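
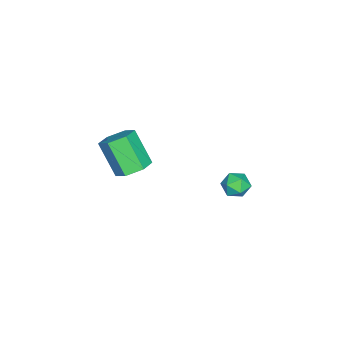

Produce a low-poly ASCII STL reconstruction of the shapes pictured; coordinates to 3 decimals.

solid 
facet normal 0.282 0.522 -0.805
outer loop
vertex -0.288 -1.382 1.896
vertex -0.637 -1.942 1.41
vertex -1.073 -1.3 1.674
endloop
endfacet
facet normal -0.061 0.847 0.529
outer loop
vertex -0.288 -1.382 1.896
vertex -1.073 -1.3 1.674
vertex -0.793 -2.318 3.336
endloop
endfacet
facet normal -0.060 0.847 0.529
outer loop
vertex -0.793 -2.318 3.336
vertex -1.073 -1.3 1.674
vertex -1.578 -2.235 3.114
endloop
endfacet
facet normal -0.283 -0.522 0.805
outer loop
vertex -0.793 -2.318 3.336
vertex -1.578 -2.235 3.114
vertex -1.143 -2.878 2.85
endloop
endfacet
facet normal 0.282 0.522 -0.805
outer loop
vertex -1.073 -1.3 1.674
vertex -0.637 -1.942 1.41
vertex -1.422 -1.86 1.188
endloop
endfacet
facet normal -0.860 0.510 0.030
outer loop
vertex -1.073 -1.3 1.674
vertex -1.422 -1.86 1.188
vertex -1.578 -2.235 3.114
endloop
endfacet
facet normal -0.859 0.511 0.030
outer loop
vertex -1.578 -2.235 3.114
vertex -1.422 -1.86 1.188
vertex -1.928 -2.795 2.628
endloop
endfacet
facet normal -0.283 -0.522 0.805
outer loop
vertex -1.578 -2.235 3.114
vertex -1.928 -2.795 2.628
vertex -1.143 -2.878 2.85
endloop
endfacet
facet normal 0.282 0.522 -0.805
outer loop
vertex -1.422 -1.86 1.188
vertex -0.637 -1.942 1.41
vertex -0.987 -2.502 0.924
endloop
endfacet
facet normal -0.799 -0.336 -0.499
outer loop
vertex -1.422 -1.86 1.188
vertex -0.987 -2.502 0.924
vertex -1.928 -2.795 2.628
endloop
endfacet
facet normal -0.799 -0.337 -0.499
outer loop
vertex -1.928 -2.795 2.628
vertex -0.987 -2.502 0.924
vertex -1.492 -3.438 2.364
endloop
endfacet
facet normal -0.283 -0.522 0.805
outer loop
vertex -1.928 -2.795 2.628
vertex -1.492 -3.438 2.364
vertex -1.143 -2.878 2.85
endloop
endfacet
facet normal 0.283 0.522 -0.805
outer loop
vertex -0.987 -2.502 0.924
vertex -0.637 -1.942 1.41
vertex -0.202 -2.585 1.146
endloop
endfacet
facet normal 0.060 -0.846 -0.529
outer loop
vertex -0.987 -2.502 0.924
vertex -0.202 -2.585 1.146
vertex -1.492 -3.438 2.364
endloop
endfacet
facet normal 0.061 -0.847 -0.528
outer loop
vertex -1.492 -3.438 2.364
vertex -0.202 -2.585 1.146
vertex -0.707 -3.52 2.586
endloop
endfacet
facet normal -0.282 -0.522 0.805
outer loop
vertex -1.492 -3.438 2.364
vertex -0.707 -3.52 2.586
vertex -1.143 -2.878 2.85
endloop
endfacet
facet normal 0.283 0.522 -0.805
outer loop
vertex -0.202 -2.585 1.146
vertex -0.637 -1.942 1.41
vertex 0.148 -2.025 1.632
endloop
endfacet
facet normal 0.859 -0.511 -0.030
outer loop
vertex -0.202 -2.585 1.146
vertex 0.148 -2.025 1.632
vertex -0.707 -3.52 2.586
endloop
endfacet
facet normal 0.860 -0.510 -0.029
outer loop
vertex -0.707 -3.52 2.586
vertex 0.148 -2.025 1.632
vertex -0.358 -2.96 3.072
endloop
endfacet
facet normal -0.282 -0.522 0.805
outer loop
vertex -0.707 -3.52 2.586
vertex -0.358 -2.96 3.072
vertex -1.143 -2.878 2.85
endloop
endfacet
facet normal 0.283 0.522 -0.805
outer loop
vertex 0.148 -2.025 1.632
vertex -0.637 -1.942 1.41
vertex -0.288 -1.382 1.896
endloop
endfacet
facet normal 0.799 0.337 0.499
outer loop
vertex 0.148 -2.025 1.632
vertex -0.288 -1.382 1.896
vertex -0.358 -2.96 3.072
endloop
endfacet
facet normal 0.799 0.336 0.499
outer loop
vertex -0.358 -2.96 3.072
vertex -0.288 -1.382 1.896
vertex -0.793 -2.318 3.336
endloop
endfacet
facet normal -0.282 -0.522 0.805
outer loop
vertex -0.358 -2.96 3.072
vertex -0.793 -2.318 3.336
vertex -1.143 -2.878 2.85
endloop
endfacet
facet normal -0.706 0.708 0.014
outer loop
vertex -0.324 2.921 2.172
vertex -0.353 2.879 2.833
vertex 0.067 3.303 2.546
endloop
endfacet
facet normal -0.264 0.799 -0.540
outer loop
vertex -0.324 2.921 2.172
vertex 0.067 3.303 2.546
vertex 0.309 3.015 2.001
endloop
endfacet
facet normal -0.284 0.205 -0.937
outer loop
vertex -0.324 2.921 2.172
vertex 0.309 3.015 2.001
vertex 0.038 2.413 1.951
endloop
endfacet
facet normal -0.737 -0.252 -0.628
outer loop
vertex -0.324 2.921 2.172
vertex 0.038 2.413 1.951
vertex -0.371 2.328 2.465
endloop
endfacet
facet normal -0.997 0.059 -0.040
outer loop
vertex -0.324 2.921 2.172
vertex -0.371 2.328 2.465
vertex -0.353 2.879 2.833
endloop
endfacet
facet normal 0.396 0.873 -0.285
outer loop
vertex 0.309 3.015 2.001
vertex 0.067 3.303 2.546
vertex 0.671 3.032 2.555
endloop
endfacet
facet normal -0.315 0.726 0.612
outer loop
vertex 0.067 3.303 2.546
vertex -0.353 2.879 2.833
vertex 0.262 2.947 3.069
endloop
endfacet
facet normal -0.787 -0.324 0.524
outer loop
vertex -0.353 2.879 2.833
vertex -0.371 2.328 2.465
vertex -0.009 2.345 3.019
endloop
endfacet
facet normal -0.365 -0.827 -0.427
outer loop
vertex -0.371 2.328 2.465
vertex 0.038 2.413 1.951
vertex 0.233 2.057 2.474
endloop
endfacet
facet normal 0.365 -0.087 -0.927
outer loop
vertex 0.038 2.413 1.951
vertex 0.309 3.015 2.001
vertex 0.653 2.481 2.187
endloop
endfacet
facet normal 0.737 0.252 0.628
outer loop
vertex 0.624 2.439 2.848
vertex 0.671 3.032 2.555
vertex 0.262 2.947 3.069
endloop
endfacet
facet normal 0.284 -0.205 0.937
outer loop
vertex 0.624 2.439 2.848
vertex 0.262 2.947 3.069
vertex -0.009 2.345 3.019
endloop
endfacet
facet normal 0.264 -0.799 0.540
outer loop
vertex 0.624 2.439 2.848
vertex -0.009 2.345 3.019
vertex 0.233 2.057 2.474
endloop
endfacet
facet normal 0.706 -0.708 -0.014
outer loop
vertex 0.624 2.439 2.848
vertex 0.233 2.057 2.474
vertex 0.653 2.481 2.187
endloop
endfacet
facet normal 0.997 -0.059 0.040
outer loop
vertex 0.624 2.439 2.848
vertex 0.653 2.481 2.187
vertex 0.671 3.032 2.555
endloop
endfacet
facet normal 0.365 0.827 0.427
outer loop
vertex 0.262 2.947 3.069
vertex 0.671 3.032 2.555
vertex 0.067 3.303 2.546
endloop
endfacet
facet normal -0.365 0.087 0.927
outer loop
vertex -0.009 2.345 3.019
vertex 0.262 2.947 3.069
vertex -0.353 2.879 2.833
endloop
endfacet
facet normal -0.396 -0.873 0.285
outer loop
vertex 0.233 2.057 2.474
vertex -0.009 2.345 3.019
vertex -0.371 2.328 2.465
endloop
endfacet
facet normal 0.315 -0.726 -0.612
outer loop
vertex 0.653 2.481 2.187
vertex 0.233 2.057 2.474
vertex 0.038 2.413 1.951
endloop
endfacet
facet normal 0.787 0.324 -0.524
outer loop
vertex 0.671 3.032 2.555
vertex 0.653 2.481 2.187
vertex 0.309 3.015 2.001
endloop
endfacet

endsolid


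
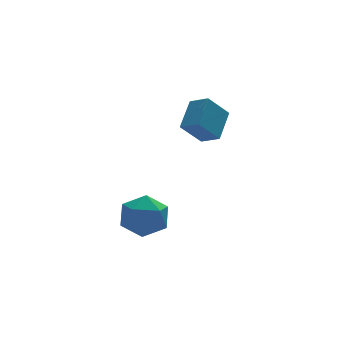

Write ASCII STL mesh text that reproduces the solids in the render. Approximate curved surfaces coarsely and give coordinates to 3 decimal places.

solid 
facet normal -0.679 -0.083 0.729
outer loop
vertex 3.029 -1.418 0.65
vertex 3.769 -0.432 1.451
vertex 2.548 -0.755 0.277
endloop
endfacet
facet normal -0.503 -0.671 -0.544
outer loop
vertex 3.431 -0.648 -0.671
vertex 3.029 -1.418 0.65
vertex 2.548 -0.755 0.277
endloop
endfacet
facet normal -0.679 -0.083 0.729
outer loop
vertex 2.548 -0.755 0.277
vertex 3.769 -0.432 1.451
vertex 3.288 0.231 1.078
endloop
endfacet
facet normal -0.534 0.737 -0.414
outer loop
vertex 3.288 0.231 1.078
vertex 3.431 -0.648 -0.671
vertex 2.548 -0.755 0.277
endloop
endfacet
facet normal 0.534 -0.737 0.414
outer loop
vertex 3.029 -1.418 0.65
vertex 4.652 -0.325 0.503
vertex 3.769 -0.432 1.451
endloop
endfacet
facet normal -0.503 -0.671 -0.544
outer loop
vertex 3.912 -1.311 -0.298
vertex 3.029 -1.418 0.65
vertex 3.431 -0.648 -0.671
endloop
endfacet
facet normal 0.534 -0.737 0.414
outer loop
vertex 3.912 -1.311 -0.298
vertex 4.652 -0.325 0.503
vertex 3.029 -1.418 0.65
endloop
endfacet
facet normal 0.503 0.671 0.544
outer loop
vertex 3.769 -0.432 1.451
vertex 4.652 -0.325 0.503
vertex 3.288 0.231 1.078
endloop
endfacet
facet normal -0.534 0.737 -0.414
outer loop
vertex 4.171 0.338 0.13
vertex 3.431 -0.648 -0.671
vertex 3.288 0.231 1.078
endloop
endfacet
facet normal 0.503 0.671 0.544
outer loop
vertex 3.288 0.231 1.078
vertex 4.652 -0.325 0.503
vertex 4.171 0.338 0.13
endloop
endfacet
facet normal 0.679 0.083 -0.729
outer loop
vertex 4.171 0.338 0.13
vertex 3.912 -1.311 -0.298
vertex 3.431 -0.648 -0.671
endloop
endfacet
facet normal 0.679 0.083 -0.729
outer loop
vertex 4.652 -0.325 0.503
vertex 3.912 -1.311 -0.298
vertex 4.171 0.338 0.13
endloop
endfacet
facet normal -0.937 0.052 0.345
outer loop
vertex -0.036 -1.54 -4.097
vertex 0.298 -1.839 -3.146
vertex 0.263 -0.817 -3.394
endloop
endfacet
facet normal -0.833 0.522 -0.183
outer loop
vertex -0.036 -1.54 -4.097
vertex 0.263 -0.817 -3.394
vertex 0.546 -0.718 -4.402
endloop
endfacet
facet normal -0.627 0.161 -0.762
outer loop
vertex -0.036 -1.54 -4.097
vertex 0.546 -0.718 -4.402
vertex 0.755 -1.678 -4.777
endloop
endfacet
facet normal -0.603 -0.532 -0.594
outer loop
vertex -0.036 -1.54 -4.097
vertex 0.755 -1.678 -4.777
vertex 0.602 -2.371 -4.001
endloop
endfacet
facet normal -0.795 -0.600 0.091
outer loop
vertex -0.036 -1.54 -4.097
vertex 0.602 -2.371 -4.001
vertex 0.298 -1.839 -3.146
endloop
endfacet
facet normal -0.299 0.954 0.010
outer loop
vertex 0.546 -0.718 -4.402
vertex 0.263 -0.817 -3.394
vertex 1.238 -0.509 -3.639
endloop
endfacet
facet normal -0.467 0.193 0.863
outer loop
vertex 0.263 -0.817 -3.394
vertex 0.298 -1.839 -3.146
vertex 1.085 -1.202 -2.863
endloop
endfacet
facet normal -0.237 -0.860 0.451
outer loop
vertex 0.298 -1.839 -3.146
vertex 0.602 -2.371 -4.001
vertex 1.294 -2.162 -3.238
endloop
endfacet
facet normal 0.072 -0.751 -0.656
outer loop
vertex 0.602 -2.371 -4.001
vertex 0.755 -1.678 -4.777
vertex 1.577 -2.063 -4.246
endloop
endfacet
facet normal 0.034 0.370 -0.928
outer loop
vertex 0.755 -1.678 -4.777
vertex 0.546 -0.718 -4.402
vertex 1.542 -1.041 -4.494
endloop
endfacet
facet normal 0.603 0.532 0.594
outer loop
vertex 1.876 -1.34 -3.543
vertex 1.238 -0.509 -3.639
vertex 1.085 -1.202 -2.863
endloop
endfacet
facet normal 0.627 -0.161 0.762
outer loop
vertex 1.876 -1.34 -3.543
vertex 1.085 -1.202 -2.863
vertex 1.294 -2.162 -3.238
endloop
endfacet
facet normal 0.833 -0.522 0.183
outer loop
vertex 1.876 -1.34 -3.543
vertex 1.294 -2.162 -3.238
vertex 1.577 -2.063 -4.246
endloop
endfacet
facet normal 0.937 -0.052 -0.345
outer loop
vertex 1.876 -1.34 -3.543
vertex 1.577 -2.063 -4.246
vertex 1.542 -1.041 -4.494
endloop
endfacet
facet normal 0.795 0.600 -0.091
outer loop
vertex 1.876 -1.34 -3.543
vertex 1.542 -1.041 -4.494
vertex 1.238 -0.509 -3.639
endloop
endfacet
facet normal -0.072 0.751 0.656
outer loop
vertex 1.085 -1.202 -2.863
vertex 1.238 -0.509 -3.639
vertex 0.263 -0.817 -3.394
endloop
endfacet
facet normal -0.034 -0.370 0.928
outer loop
vertex 1.294 -2.162 -3.238
vertex 1.085 -1.202 -2.863
vertex 0.298 -1.839 -3.146
endloop
endfacet
facet normal 0.299 -0.954 -0.010
outer loop
vertex 1.577 -2.063 -4.246
vertex 1.294 -2.162 -3.238
vertex 0.602 -2.371 -4.001
endloop
endfacet
facet normal 0.467 -0.193 -0.863
outer loop
vertex 1.542 -1.041 -4.494
vertex 1.577 -2.063 -4.246
vertex 0.755 -1.678 -4.777
endloop
endfacet
facet normal 0.237 0.860 -0.451
outer loop
vertex 1.238 -0.509 -3.639
vertex 1.542 -1.041 -4.494
vertex 0.546 -0.718 -4.402
endloop
endfacet

endsolid


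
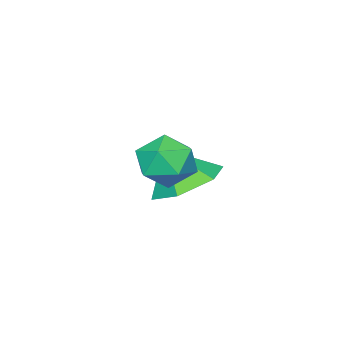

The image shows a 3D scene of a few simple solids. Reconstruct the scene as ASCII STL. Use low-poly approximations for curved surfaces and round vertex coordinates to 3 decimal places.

solid 
facet normal 0.047 0.277 0.960
outer loop
vertex 3.669 3.191 0.53
vertex 3.694 2.474 0.736
vertex 4.327 2.845 0.598
endloop
endfacet
facet normal 0.348 0.768 0.538
outer loop
vertex 3.669 3.191 0.53
vertex 4.327 2.845 0.598
vertex 4.204 3.304 0.022
endloop
endfacet
facet normal -0.144 0.987 0.068
outer loop
vertex 3.669 3.191 0.53
vertex 4.204 3.304 0.022
vertex 3.495 3.216 -0.196
endloop
endfacet
facet normal -0.748 0.632 0.201
outer loop
vertex 3.669 3.191 0.53
vertex 3.495 3.216 -0.196
vertex 3.18 2.703 0.245
endloop
endfacet
facet normal -0.631 0.194 0.751
outer loop
vertex 3.669 3.191 0.53
vertex 3.18 2.703 0.245
vertex 3.694 2.474 0.736
endloop
endfacet
facet normal 0.875 0.453 0.174
outer loop
vertex 4.204 3.304 0.022
vertex 4.327 2.845 0.598
vertex 4.56 2.657 -0.085
endloop
endfacet
facet normal 0.387 -0.341 0.857
outer loop
vertex 4.327 2.845 0.598
vertex 3.694 2.474 0.736
vertex 4.245 2.144 0.356
endloop
endfacet
facet normal -0.709 -0.476 0.520
outer loop
vertex 3.694 2.474 0.736
vertex 3.18 2.703 0.245
vertex 3.536 2.056 0.138
endloop
endfacet
facet normal -0.899 0.233 -0.371
outer loop
vertex 3.18 2.703 0.245
vertex 3.495 3.216 -0.196
vertex 3.413 2.515 -0.438
endloop
endfacet
facet normal 0.080 0.807 -0.585
outer loop
vertex 3.495 3.216 -0.196
vertex 4.204 3.304 0.022
vertex 4.046 2.886 -0.576
endloop
endfacet
facet normal 0.748 -0.632 -0.201
outer loop
vertex 4.071 2.169 -0.37
vertex 4.56 2.657 -0.085
vertex 4.245 2.144 0.356
endloop
endfacet
facet normal 0.144 -0.987 -0.068
outer loop
vertex 4.071 2.169 -0.37
vertex 4.245 2.144 0.356
vertex 3.536 2.056 0.138
endloop
endfacet
facet normal -0.348 -0.768 -0.538
outer loop
vertex 4.071 2.169 -0.37
vertex 3.536 2.056 0.138
vertex 3.413 2.515 -0.438
endloop
endfacet
facet normal -0.047 -0.277 -0.960
outer loop
vertex 4.071 2.169 -0.37
vertex 3.413 2.515 -0.438
vertex 4.046 2.886 -0.576
endloop
endfacet
facet normal 0.631 -0.194 -0.751
outer loop
vertex 4.071 2.169 -0.37
vertex 4.046 2.886 -0.576
vertex 4.56 2.657 -0.085
endloop
endfacet
facet normal 0.899 -0.233 0.371
outer loop
vertex 4.245 2.144 0.356
vertex 4.56 2.657 -0.085
vertex 4.327 2.845 0.598
endloop
endfacet
facet normal -0.080 -0.807 0.585
outer loop
vertex 3.536 2.056 0.138
vertex 4.245 2.144 0.356
vertex 3.694 2.474 0.736
endloop
endfacet
facet normal -0.875 -0.453 -0.174
outer loop
vertex 3.413 2.515 -0.438
vertex 3.536 2.056 0.138
vertex 3.18 2.703 0.245
endloop
endfacet
facet normal -0.387 0.341 -0.857
outer loop
vertex 4.046 2.886 -0.576
vertex 3.413 2.515 -0.438
vertex 3.495 3.216 -0.196
endloop
endfacet
facet normal 0.709 0.476 -0.520
outer loop
vertex 4.56 2.657 -0.085
vertex 4.046 2.886 -0.576
vertex 4.204 3.304 0.022
endloop
endfacet
facet normal -0.171 0.471 -0.866
outer loop
vertex 2.516 1.04 -2.21
vertex 1.754 1.446 -1.839
vertex 2.591 1.869 -1.774
endloop
endfacet
facet normal 0.896 -0.267 0.354
outer loop
vertex 2.516 1.04 -2.21
vertex 2.591 1.869 -1.774
vertex 1.946 0.914 -0.861
endloop
endfacet
facet normal -0.171 0.471 -0.866
outer loop
vertex 2.591 1.869 -1.774
vertex 1.754 1.446 -1.839
vertex 1.829 2.275 -1.403
endloop
endfacet
facet normal 0.554 0.349 0.756
outer loop
vertex 2.591 1.869 -1.774
vertex 1.829 2.275 -1.403
vertex 1.946 0.914 -0.861
endloop
endfacet
facet normal -0.170 0.471 -0.866
outer loop
vertex 1.829 2.275 -1.403
vertex 1.754 1.446 -1.839
vertex 0.992 1.853 -1.468
endloop
endfacet
facet normal -0.242 0.341 0.908
outer loop
vertex 1.829 2.275 -1.403
vertex 0.992 1.853 -1.468
vertex 1.946 0.914 -0.861
endloop
endfacet
facet normal -0.170 0.470 -0.866
outer loop
vertex 0.992 1.853 -1.468
vertex 1.754 1.446 -1.839
vertex 0.917 1.023 -1.904
endloop
endfacet
facet normal -0.697 -0.283 0.658
outer loop
vertex 0.992 1.853 -1.468
vertex 0.917 1.023 -1.904
vertex 1.946 0.914 -0.861
endloop
endfacet
facet normal -0.171 0.471 -0.866
outer loop
vertex 0.917 1.023 -1.904
vertex 1.754 1.446 -1.839
vertex 1.679 0.617 -2.275
endloop
endfacet
facet normal -0.355 -0.899 0.256
outer loop
vertex 0.917 1.023 -1.904
vertex 1.679 0.617 -2.275
vertex 1.946 0.914 -0.861
endloop
endfacet
facet normal -0.171 0.471 -0.866
outer loop
vertex 1.679 0.617 -2.275
vertex 1.754 1.446 -1.839
vertex 2.516 1.04 -2.21
endloop
endfacet
facet normal 0.442 -0.891 0.104
outer loop
vertex 1.679 0.617 -2.275
vertex 2.516 1.04 -2.21
vertex 1.946 0.914 -0.861
endloop
endfacet

endsolid


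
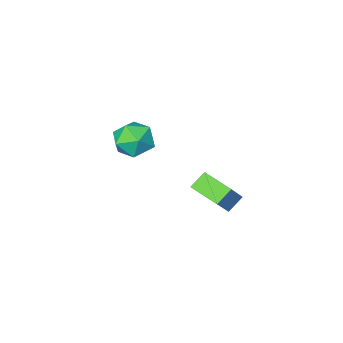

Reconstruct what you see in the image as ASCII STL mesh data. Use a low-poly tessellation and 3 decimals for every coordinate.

solid 
facet normal -0.780 -0.096 0.618
outer loop
vertex 2.567 2.412 -0.79
vertex 2.088 3.982 -1.15
vertex 1.504 1.756 -2.235
endloop
endfacet
facet normal 0.285 -0.934 0.215
outer loop
vertex 2.332 1.858 -2.89
vertex 2.567 2.412 -0.79
vertex 1.504 1.756 -2.235
endloop
endfacet
facet normal -0.780 -0.096 0.618
outer loop
vertex 1.504 1.756 -2.235
vertex 2.088 3.982 -1.15
vertex 1.025 3.326 -2.595
endloop
endfacet
facet normal -0.556 -0.343 -0.757
outer loop
vertex 1.025 3.326 -2.595
vertex 2.332 1.858 -2.89
vertex 1.504 1.756 -2.235
endloop
endfacet
facet normal 0.556 0.343 0.757
outer loop
vertex 2.567 2.412 -0.79
vertex 2.916 4.084 -1.805
vertex 2.088 3.982 -1.15
endloop
endfacet
facet normal 0.285 -0.934 0.215
outer loop
vertex 3.395 2.514 -1.445
vertex 2.567 2.412 -0.79
vertex 2.332 1.858 -2.89
endloop
endfacet
facet normal 0.556 0.343 0.757
outer loop
vertex 3.395 2.514 -1.445
vertex 2.916 4.084 -1.805
vertex 2.567 2.412 -0.79
endloop
endfacet
facet normal -0.285 0.934 -0.215
outer loop
vertex 2.088 3.982 -1.15
vertex 2.916 4.084 -1.805
vertex 1.025 3.326 -2.595
endloop
endfacet
facet normal -0.556 -0.343 -0.757
outer loop
vertex 1.853 3.428 -3.25
vertex 2.332 1.858 -2.89
vertex 1.025 3.326 -2.595
endloop
endfacet
facet normal -0.285 0.934 -0.215
outer loop
vertex 1.025 3.326 -2.595
vertex 2.916 4.084 -1.805
vertex 1.853 3.428 -3.25
endloop
endfacet
facet normal 0.780 0.096 -0.618
outer loop
vertex 1.853 3.428 -3.25
vertex 3.395 2.514 -1.445
vertex 2.332 1.858 -2.89
endloop
endfacet
facet normal 0.780 0.096 -0.618
outer loop
vertex 2.916 4.084 -1.805
vertex 3.395 2.514 -1.445
vertex 1.853 3.428 -3.25
endloop
endfacet
facet normal -0.691 -0.720 -0.064
outer loop
vertex 2.16 -3.167 -1.81
vertex 3.001 -3.94 -2.205
vertex 2.784 -3.837 -1.02
endloop
endfacet
facet normal -0.852 -0.257 0.455
outer loop
vertex 2.16 -3.167 -1.81
vertex 2.784 -3.837 -1.02
vertex 2.56 -2.672 -0.781
endloop
endfacet
facet normal -0.905 0.392 0.164
outer loop
vertex 2.16 -3.167 -1.81
vertex 2.56 -2.672 -0.781
vertex 2.639 -2.056 -1.819
endloop
endfacet
facet normal -0.777 0.331 -0.535
outer loop
vertex 2.16 -3.167 -1.81
vertex 2.639 -2.056 -1.819
vertex 2.911 -2.84 -2.699
endloop
endfacet
facet normal -0.645 -0.356 -0.676
outer loop
vertex 2.16 -3.167 -1.81
vertex 2.911 -2.84 -2.699
vertex 3.001 -3.94 -2.205
endloop
endfacet
facet normal -0.309 -0.248 0.918
outer loop
vertex 2.56 -2.672 -0.781
vertex 2.784 -3.837 -1.02
vertex 3.649 -3.14 -0.541
endloop
endfacet
facet normal -0.049 -0.996 0.078
outer loop
vertex 2.784 -3.837 -1.02
vertex 3.001 -3.94 -2.205
vertex 3.921 -3.924 -1.421
endloop
endfacet
facet normal 0.026 -0.408 -0.913
outer loop
vertex 3.001 -3.94 -2.205
vertex 2.911 -2.84 -2.699
vertex 4.0 -3.308 -2.459
endloop
endfacet
facet normal -0.188 0.704 -0.685
outer loop
vertex 2.911 -2.84 -2.699
vertex 2.639 -2.056 -1.819
vertex 3.776 -2.143 -2.22
endloop
endfacet
facet normal -0.395 0.803 0.447
outer loop
vertex 2.639 -2.056 -1.819
vertex 2.56 -2.672 -0.781
vertex 3.559 -2.04 -1.035
endloop
endfacet
facet normal 0.777 -0.331 0.535
outer loop
vertex 4.4 -2.813 -1.43
vertex 3.649 -3.14 -0.541
vertex 3.921 -3.924 -1.421
endloop
endfacet
facet normal 0.905 -0.392 -0.164
outer loop
vertex 4.4 -2.813 -1.43
vertex 3.921 -3.924 -1.421
vertex 4.0 -3.308 -2.459
endloop
endfacet
facet normal 0.852 0.257 -0.455
outer loop
vertex 4.4 -2.813 -1.43
vertex 4.0 -3.308 -2.459
vertex 3.776 -2.143 -2.22
endloop
endfacet
facet normal 0.691 0.720 0.064
outer loop
vertex 4.4 -2.813 -1.43
vertex 3.776 -2.143 -2.22
vertex 3.559 -2.04 -1.035
endloop
endfacet
facet normal 0.645 0.356 0.676
outer loop
vertex 4.4 -2.813 -1.43
vertex 3.559 -2.04 -1.035
vertex 3.649 -3.14 -0.541
endloop
endfacet
facet normal 0.188 -0.704 0.685
outer loop
vertex 3.921 -3.924 -1.421
vertex 3.649 -3.14 -0.541
vertex 2.784 -3.837 -1.02
endloop
endfacet
facet normal 0.395 -0.803 -0.447
outer loop
vertex 4.0 -3.308 -2.459
vertex 3.921 -3.924 -1.421
vertex 3.001 -3.94 -2.205
endloop
endfacet
facet normal 0.309 0.248 -0.918
outer loop
vertex 3.776 -2.143 -2.22
vertex 4.0 -3.308 -2.459
vertex 2.911 -2.84 -2.699
endloop
endfacet
facet normal 0.049 0.996 -0.078
outer loop
vertex 3.559 -2.04 -1.035
vertex 3.776 -2.143 -2.22
vertex 2.639 -2.056 -1.819
endloop
endfacet
facet normal -0.026 0.408 0.913
outer loop
vertex 3.649 -3.14 -0.541
vertex 3.559 -2.04 -1.035
vertex 2.56 -2.672 -0.781
endloop
endfacet

endsolid


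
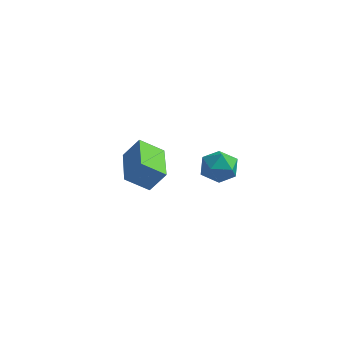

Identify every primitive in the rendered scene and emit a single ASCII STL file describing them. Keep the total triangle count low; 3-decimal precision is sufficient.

solid 
facet normal -0.534 -0.233 -0.813
outer loop
vertex -3.078 -3.149 2.158
vertex -3.749 -1.889 2.237
vertex -2.43 -2.771 1.624
endloop
endfacet
facet normal 0.469 -0.882 -0.055
outer loop
vertex -1.971 -2.571 2.323
vertex -3.078 -3.149 2.158
vertex -2.43 -2.771 1.624
endloop
endfacet
facet normal -0.534 -0.233 -0.813
outer loop
vertex -2.43 -2.771 1.624
vertex -3.749 -1.889 2.237
vertex -3.101 -1.511 1.703
endloop
endfacet
facet normal 0.704 0.411 -0.580
outer loop
vertex -3.101 -1.511 1.703
vertex -1.971 -2.571 2.323
vertex -2.43 -2.771 1.624
endloop
endfacet
facet normal -0.704 -0.411 0.580
outer loop
vertex -3.078 -3.149 2.158
vertex -3.29 -1.689 2.936
vertex -3.749 -1.889 2.237
endloop
endfacet
facet normal 0.469 -0.882 -0.055
outer loop
vertex -2.619 -2.949 2.857
vertex -3.078 -3.149 2.158
vertex -1.971 -2.571 2.323
endloop
endfacet
facet normal -0.704 -0.411 0.580
outer loop
vertex -2.619 -2.949 2.857
vertex -3.29 -1.689 2.936
vertex -3.078 -3.149 2.158
endloop
endfacet
facet normal -0.469 0.882 0.055
outer loop
vertex -3.749 -1.889 2.237
vertex -3.29 -1.689 2.936
vertex -3.101 -1.511 1.703
endloop
endfacet
facet normal 0.704 0.411 -0.580
outer loop
vertex -2.642 -1.311 2.402
vertex -1.971 -2.571 2.323
vertex -3.101 -1.511 1.703
endloop
endfacet
facet normal -0.469 0.882 0.055
outer loop
vertex -3.101 -1.511 1.703
vertex -3.29 -1.689 2.936
vertex -2.642 -1.311 2.402
endloop
endfacet
facet normal 0.534 0.233 0.813
outer loop
vertex -2.642 -1.311 2.402
vertex -2.619 -2.949 2.857
vertex -1.971 -2.571 2.323
endloop
endfacet
facet normal 0.534 0.233 0.813
outer loop
vertex -3.29 -1.689 2.936
vertex -2.619 -2.949 2.857
vertex -2.642 -1.311 2.402
endloop
endfacet
facet normal -0.986 -0.163 -0.037
outer loop
vertex -2.58 1.683 -0.08
vertex -2.465 1.001 -0.137
vertex -2.536 1.289 0.49
endloop
endfacet
facet normal -0.838 0.417 0.353
outer loop
vertex -2.58 1.683 -0.08
vertex -2.536 1.289 0.49
vertex -2.232 1.913 0.475
endloop
endfacet
facet normal -0.480 0.875 -0.061
outer loop
vertex -2.58 1.683 -0.08
vertex -2.232 1.913 0.475
vertex -1.974 2.01 -0.162
endloop
endfacet
facet normal -0.408 0.579 -0.706
outer loop
vertex -2.58 1.683 -0.08
vertex -1.974 2.01 -0.162
vertex -2.118 1.447 -0.54
endloop
endfacet
facet normal -0.720 -0.064 -0.691
outer loop
vertex -2.58 1.683 -0.08
vertex -2.118 1.447 -0.54
vertex -2.465 1.001 -0.137
endloop
endfacet
facet normal -0.407 0.219 0.887
outer loop
vertex -2.232 1.913 0.475
vertex -2.536 1.289 0.49
vertex -1.902 1.373 0.76
endloop
endfacet
facet normal -0.646 -0.719 0.257
outer loop
vertex -2.536 1.289 0.49
vertex -2.465 1.001 -0.137
vertex -2.046 0.81 0.382
endloop
endfacet
facet normal -0.217 -0.556 -0.802
outer loop
vertex -2.465 1.001 -0.137
vertex -2.118 1.447 -0.54
vertex -1.788 0.907 -0.255
endloop
endfacet
facet normal 0.289 0.482 -0.827
outer loop
vertex -2.118 1.447 -0.54
vertex -1.974 2.01 -0.162
vertex -1.484 1.531 -0.27
endloop
endfacet
facet normal 0.171 0.961 0.216
outer loop
vertex -1.974 2.01 -0.162
vertex -2.232 1.913 0.475
vertex -1.555 1.819 0.357
endloop
endfacet
facet normal 0.408 -0.579 0.706
outer loop
vertex -1.44 1.137 0.3
vertex -1.902 1.373 0.76
vertex -2.046 0.81 0.382
endloop
endfacet
facet normal 0.480 -0.875 0.061
outer loop
vertex -1.44 1.137 0.3
vertex -2.046 0.81 0.382
vertex -1.788 0.907 -0.255
endloop
endfacet
facet normal 0.838 -0.417 -0.353
outer loop
vertex -1.44 1.137 0.3
vertex -1.788 0.907 -0.255
vertex -1.484 1.531 -0.27
endloop
endfacet
facet normal 0.986 0.163 0.037
outer loop
vertex -1.44 1.137 0.3
vertex -1.484 1.531 -0.27
vertex -1.555 1.819 0.357
endloop
endfacet
facet normal 0.720 0.064 0.691
outer loop
vertex -1.44 1.137 0.3
vertex -1.555 1.819 0.357
vertex -1.902 1.373 0.76
endloop
endfacet
facet normal -0.289 -0.482 0.827
outer loop
vertex -2.046 0.81 0.382
vertex -1.902 1.373 0.76
vertex -2.536 1.289 0.49
endloop
endfacet
facet normal -0.171 -0.961 -0.216
outer loop
vertex -1.788 0.907 -0.255
vertex -2.046 0.81 0.382
vertex -2.465 1.001 -0.137
endloop
endfacet
facet normal 0.407 -0.219 -0.887
outer loop
vertex -1.484 1.531 -0.27
vertex -1.788 0.907 -0.255
vertex -2.118 1.447 -0.54
endloop
endfacet
facet normal 0.646 0.719 -0.257
outer loop
vertex -1.555 1.819 0.357
vertex -1.484 1.531 -0.27
vertex -1.974 2.01 -0.162
endloop
endfacet
facet normal 0.217 0.556 0.802
outer loop
vertex -1.902 1.373 0.76
vertex -1.555 1.819 0.357
vertex -2.232 1.913 0.475
endloop
endfacet

endsolid


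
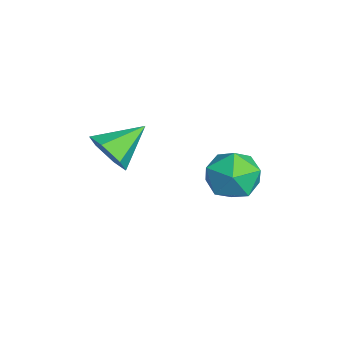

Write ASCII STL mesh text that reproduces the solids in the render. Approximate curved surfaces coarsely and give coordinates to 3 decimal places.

solid 
facet normal -0.115 0.640 0.760
outer loop
vertex 0.529 2.533 -0.924
vertex 1.072 1.905 -0.313
vertex 1.552 2.637 -0.857
endloop
endfacet
facet normal -0.109 0.985 0.135
outer loop
vertex 0.529 2.533 -0.924
vertex 1.552 2.637 -0.857
vertex 1.085 2.711 -1.773
endloop
endfacet
facet normal -0.638 0.723 -0.266
outer loop
vertex 0.529 2.533 -0.924
vertex 1.085 2.711 -1.773
vertex 0.317 2.025 -1.795
endloop
endfacet
facet normal -0.970 0.216 0.110
outer loop
vertex 0.529 2.533 -0.924
vertex 0.317 2.025 -1.795
vertex 0.308 1.527 -0.893
endloop
endfacet
facet normal -0.647 0.165 0.745
outer loop
vertex 0.529 2.533 -0.924
vertex 0.308 1.527 -0.893
vertex 1.072 1.905 -0.313
endloop
endfacet
facet normal 0.509 0.839 -0.192
outer loop
vertex 1.085 2.711 -1.773
vertex 1.552 2.637 -0.857
vertex 1.972 2.193 -1.687
endloop
endfacet
facet normal 0.500 0.281 0.819
outer loop
vertex 1.552 2.637 -0.857
vertex 1.072 1.905 -0.313
vertex 1.963 1.695 -0.785
endloop
endfacet
facet normal -0.362 -0.488 0.794
outer loop
vertex 1.072 1.905 -0.313
vertex 0.308 1.527 -0.893
vertex 1.195 1.009 -0.807
endloop
endfacet
facet normal -0.885 -0.404 -0.232
outer loop
vertex 0.308 1.527 -0.893
vertex 0.317 2.025 -1.795
vertex 0.728 1.083 -1.723
endloop
endfacet
facet normal -0.347 0.416 -0.841
outer loop
vertex 0.317 2.025 -1.795
vertex 1.085 2.711 -1.773
vertex 1.208 1.815 -2.267
endloop
endfacet
facet normal 0.970 -0.216 -0.110
outer loop
vertex 1.751 1.187 -1.656
vertex 1.972 2.193 -1.687
vertex 1.963 1.695 -0.785
endloop
endfacet
facet normal 0.638 -0.723 0.266
outer loop
vertex 1.751 1.187 -1.656
vertex 1.963 1.695 -0.785
vertex 1.195 1.009 -0.807
endloop
endfacet
facet normal 0.109 -0.985 -0.135
outer loop
vertex 1.751 1.187 -1.656
vertex 1.195 1.009 -0.807
vertex 0.728 1.083 -1.723
endloop
endfacet
facet normal 0.115 -0.640 -0.760
outer loop
vertex 1.751 1.187 -1.656
vertex 0.728 1.083 -1.723
vertex 1.208 1.815 -2.267
endloop
endfacet
facet normal 0.647 -0.165 -0.745
outer loop
vertex 1.751 1.187 -1.656
vertex 1.208 1.815 -2.267
vertex 1.972 2.193 -1.687
endloop
endfacet
facet normal 0.885 0.404 0.232
outer loop
vertex 1.963 1.695 -0.785
vertex 1.972 2.193 -1.687
vertex 1.552 2.637 -0.857
endloop
endfacet
facet normal 0.347 -0.416 0.841
outer loop
vertex 1.195 1.009 -0.807
vertex 1.963 1.695 -0.785
vertex 1.072 1.905 -0.313
endloop
endfacet
facet normal -0.509 -0.839 0.192
outer loop
vertex 0.728 1.083 -1.723
vertex 1.195 1.009 -0.807
vertex 0.308 1.527 -0.893
endloop
endfacet
facet normal -0.500 -0.281 -0.819
outer loop
vertex 1.208 1.815 -2.267
vertex 0.728 1.083 -1.723
vertex 0.317 2.025 -1.795
endloop
endfacet
facet normal 0.362 0.488 -0.794
outer loop
vertex 1.972 2.193 -1.687
vertex 1.208 1.815 -2.267
vertex 1.085 2.711 -1.773
endloop
endfacet
facet normal 0.370 -0.801 -0.470
outer loop
vertex 0.915 -2.154 0.405
vertex 0.509 -1.925 -0.306
vertex 1.298 -1.646 -0.16
endloop
endfacet
facet normal 0.577 0.373 0.727
outer loop
vertex 0.915 -2.154 0.405
vertex 1.298 -1.646 -0.16
vertex -0.069 -0.675 0.426
endloop
endfacet
facet normal 0.370 -0.802 -0.469
outer loop
vertex 1.298 -1.646 -0.16
vertex 0.509 -1.925 -0.306
vertex 0.891 -1.418 -0.871
endloop
endfacet
facet normal 0.562 0.825 -0.057
outer loop
vertex 1.298 -1.646 -0.16
vertex 0.891 -1.418 -0.871
vertex -0.069 -0.675 0.426
endloop
endfacet
facet normal 0.370 -0.802 -0.469
outer loop
vertex 0.891 -1.418 -0.871
vertex 0.509 -1.925 -0.306
vertex 0.102 -1.697 -1.017
endloop
endfacet
facet normal -0.173 0.794 -0.583
outer loop
vertex 0.891 -1.418 -0.871
vertex 0.102 -1.697 -1.017
vertex -0.069 -0.675 0.426
endloop
endfacet
facet normal 0.370 -0.802 -0.469
outer loop
vertex 0.102 -1.697 -1.017
vertex 0.509 -1.925 -0.306
vertex -0.281 -2.204 -0.452
endloop
endfacet
facet normal -0.893 0.311 -0.326
outer loop
vertex 0.102 -1.697 -1.017
vertex -0.281 -2.204 -0.452
vertex -0.069 -0.675 0.426
endloop
endfacet
facet normal 0.370 -0.802 -0.469
outer loop
vertex -0.281 -2.204 -0.452
vertex 0.509 -1.925 -0.306
vertex 0.126 -2.432 0.259
endloop
endfacet
facet normal -0.878 -0.141 0.457
outer loop
vertex -0.281 -2.204 -0.452
vertex 0.126 -2.432 0.259
vertex -0.069 -0.675 0.426
endloop
endfacet
facet normal 0.369 -0.802 -0.469
outer loop
vertex 0.126 -2.432 0.259
vertex 0.509 -1.925 -0.306
vertex 0.915 -2.154 0.405
endloop
endfacet
facet normal -0.143 -0.109 0.984
outer loop
vertex 0.126 -2.432 0.259
vertex 0.915 -2.154 0.405
vertex -0.069 -0.675 0.426
endloop
endfacet

endsolid


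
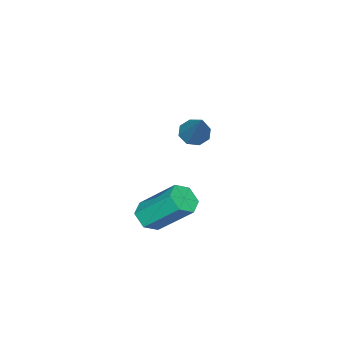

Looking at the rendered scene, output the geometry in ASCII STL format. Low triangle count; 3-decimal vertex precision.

solid 
facet normal 0.115 -0.697 -0.708
outer loop
vertex -0.974 0.379 -3.511
vertex -1.477 0.651 -3.86
vertex -0.849 0.858 -3.962
endloop
endfacet
facet normal 0.976 -0.054 0.213
outer loop
vertex -0.974 0.379 -3.511
vertex -0.849 0.858 -3.962
vertex -1.199 1.738 -2.131
endloop
endfacet
facet normal 0.976 -0.054 0.213
outer loop
vertex -1.199 1.738 -2.131
vertex -0.849 0.858 -3.962
vertex -1.074 2.217 -2.582
endloop
endfacet
facet normal -0.116 0.697 0.708
outer loop
vertex -1.199 1.738 -2.131
vertex -1.074 2.217 -2.582
vertex -1.703 2.009 -2.48
endloop
endfacet
facet normal 0.115 -0.697 -0.708
outer loop
vertex -0.849 0.858 -3.962
vertex -1.477 0.651 -3.86
vertex -1.352 1.13 -4.311
endloop
endfacet
facet normal 0.650 0.592 -0.476
outer loop
vertex -0.849 0.858 -3.962
vertex -1.352 1.13 -4.311
vertex -1.074 2.217 -2.582
endloop
endfacet
facet normal 0.650 0.592 -0.476
outer loop
vertex -1.074 2.217 -2.582
vertex -1.352 1.13 -4.311
vertex -1.577 2.489 -2.931
endloop
endfacet
facet normal -0.115 0.696 0.709
outer loop
vertex -1.074 2.217 -2.582
vertex -1.577 2.489 -2.931
vertex -1.703 2.009 -2.48
endloop
endfacet
facet normal 0.116 -0.697 -0.708
outer loop
vertex -1.352 1.13 -4.311
vertex -1.477 0.651 -3.86
vertex -1.981 0.922 -4.209
endloop
endfacet
facet normal -0.326 0.647 -0.690
outer loop
vertex -1.352 1.13 -4.311
vertex -1.981 0.922 -4.209
vertex -1.577 2.489 -2.931
endloop
endfacet
facet normal -0.326 0.647 -0.690
outer loop
vertex -1.577 2.489 -2.931
vertex -1.981 0.922 -4.209
vertex -2.206 2.281 -2.829
endloop
endfacet
facet normal -0.115 0.696 0.709
outer loop
vertex -1.577 2.489 -2.931
vertex -2.206 2.281 -2.829
vertex -1.703 2.009 -2.48
endloop
endfacet
facet normal 0.116 -0.697 -0.708
outer loop
vertex -1.981 0.922 -4.209
vertex -1.477 0.651 -3.86
vertex -2.106 0.443 -3.758
endloop
endfacet
facet normal -0.976 0.054 -0.213
outer loop
vertex -1.981 0.922 -4.209
vertex -2.106 0.443 -3.758
vertex -2.206 2.281 -2.829
endloop
endfacet
facet normal -0.976 0.054 -0.213
outer loop
vertex -2.206 2.281 -2.829
vertex -2.106 0.443 -3.758
vertex -2.331 1.802 -2.378
endloop
endfacet
facet normal -0.115 0.697 0.708
outer loop
vertex -2.206 2.281 -2.829
vertex -2.331 1.802 -2.378
vertex -1.703 2.009 -2.48
endloop
endfacet
facet normal 0.115 -0.696 -0.709
outer loop
vertex -2.106 0.443 -3.758
vertex -1.477 0.651 -3.86
vertex -1.603 0.171 -3.409
endloop
endfacet
facet normal -0.650 -0.592 0.476
outer loop
vertex -2.106 0.443 -3.758
vertex -1.603 0.171 -3.409
vertex -2.331 1.802 -2.378
endloop
endfacet
facet normal -0.650 -0.592 0.476
outer loop
vertex -2.331 1.802 -2.378
vertex -1.603 0.171 -3.409
vertex -1.828 1.53 -2.029
endloop
endfacet
facet normal -0.115 0.697 0.708
outer loop
vertex -2.331 1.802 -2.378
vertex -1.828 1.53 -2.029
vertex -1.703 2.009 -2.48
endloop
endfacet
facet normal 0.115 -0.696 -0.709
outer loop
vertex -1.603 0.171 -3.409
vertex -1.477 0.651 -3.86
vertex -0.974 0.379 -3.511
endloop
endfacet
facet normal 0.326 -0.647 0.690
outer loop
vertex -1.603 0.171 -3.409
vertex -0.974 0.379 -3.511
vertex -1.828 1.53 -2.029
endloop
endfacet
facet normal 0.326 -0.647 0.690
outer loop
vertex -1.828 1.53 -2.029
vertex -0.974 0.379 -3.511
vertex -1.199 1.738 -2.131
endloop
endfacet
facet normal -0.116 0.697 0.708
outer loop
vertex -1.828 1.53 -2.029
vertex -1.199 1.738 -2.131
vertex -1.703 2.009 -2.48
endloop
endfacet
facet normal -0.471 -0.460 -0.752
outer loop
vertex -2.579 1.175 -0.019
vertex -3.035 1.545 0.04
vertex -2.535 1.545 -0.273
endloop
endfacet
facet normal 0.969 -0.207 -0.133
outer loop
vertex -2.579 1.175 -0.019
vertex -2.535 1.545 -0.273
vertex -2.085 2.475 1.56
endloop
endfacet
facet normal -0.471 -0.460 -0.753
outer loop
vertex -2.535 1.545 -0.273
vertex -3.035 1.545 0.04
vertex -2.783 1.915 -0.344
endloop
endfacet
facet normal 0.789 0.448 -0.421
outer loop
vertex -2.535 1.545 -0.273
vertex -2.783 1.915 -0.344
vertex -2.085 2.475 1.56
endloop
endfacet
facet normal -0.469 -0.462 -0.753
outer loop
vertex -2.783 1.915 -0.344
vertex -3.035 1.545 0.04
vertex -3.179 2.068 -0.191
endloop
endfacet
facet normal 0.218 0.912 -0.348
outer loop
vertex -2.783 1.915 -0.344
vertex -3.179 2.068 -0.191
vertex -2.085 2.475 1.56
endloop
endfacet
facet normal -0.470 -0.462 -0.752
outer loop
vertex -3.179 2.068 -0.191
vertex -3.035 1.545 0.04
vertex -3.491 1.915 0.098
endloop
endfacet
facet normal -0.408 0.912 0.043
outer loop
vertex -3.179 2.068 -0.191
vertex -3.491 1.915 0.098
vertex -2.085 2.475 1.56
endloop
endfacet
facet normal -0.470 -0.461 -0.752
outer loop
vertex -3.491 1.915 0.098
vertex -3.035 1.545 0.04
vertex -3.535 1.544 0.353
endloop
endfacet
facet normal -0.724 0.447 0.525
outer loop
vertex -3.491 1.915 0.098
vertex -3.535 1.544 0.353
vertex -2.085 2.475 1.56
endloop
endfacet
facet normal -0.471 -0.460 -0.753
outer loop
vertex -3.535 1.544 0.353
vertex -3.035 1.545 0.04
vertex -3.287 1.174 0.424
endloop
endfacet
facet normal -0.543 -0.208 0.813
outer loop
vertex -3.535 1.544 0.353
vertex -3.287 1.174 0.424
vertex -2.085 2.475 1.56
endloop
endfacet
facet normal -0.471 -0.460 -0.753
outer loop
vertex -3.287 1.174 0.424
vertex -3.035 1.545 0.04
vertex -2.891 1.021 0.27
endloop
endfacet
facet normal 0.028 -0.672 0.740
outer loop
vertex -3.287 1.174 0.424
vertex -2.891 1.021 0.27
vertex -2.085 2.475 1.56
endloop
endfacet
facet normal -0.471 -0.460 -0.753
outer loop
vertex -2.891 1.021 0.27
vertex -3.035 1.545 0.04
vertex -2.579 1.175 -0.019
endloop
endfacet
facet normal 0.654 -0.672 0.348
outer loop
vertex -2.891 1.021 0.27
vertex -2.579 1.175 -0.019
vertex -2.085 2.475 1.56
endloop
endfacet

endsolid


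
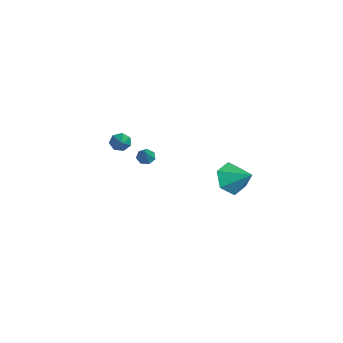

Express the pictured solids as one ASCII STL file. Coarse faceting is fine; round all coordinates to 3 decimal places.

solid 
facet normal -0.610 -0.598 -0.520
outer loop
vertex 4.219 2.592 0.279
vertex 3.456 3.255 0.412
vertex 4.067 3.338 -0.4
endloop
endfacet
facet normal 0.981 0.022 -0.195
outer loop
vertex 4.219 2.592 0.279
vertex 4.067 3.338 -0.4
vertex 4.364 4.145 1.188
endloop
endfacet
facet normal -0.610 -0.598 -0.520
outer loop
vertex 4.067 3.338 -0.4
vertex 3.456 3.255 0.412
vertex 3.304 4.001 -0.267
endloop
endfacet
facet normal 0.535 0.708 -0.460
outer loop
vertex 4.067 3.338 -0.4
vertex 3.304 4.001 -0.267
vertex 4.364 4.145 1.188
endloop
endfacet
facet normal -0.610 -0.598 -0.521
outer loop
vertex 3.304 4.001 -0.267
vertex 3.456 3.255 0.412
vertex 2.692 3.918 0.545
endloop
endfacet
facet normal -0.134 0.991 -0.000
outer loop
vertex 3.304 4.001 -0.267
vertex 2.692 3.918 0.545
vertex 4.364 4.145 1.188
endloop
endfacet
facet normal -0.610 -0.598 -0.521
outer loop
vertex 2.692 3.918 0.545
vertex 3.456 3.255 0.412
vertex 2.844 3.172 1.224
endloop
endfacet
facet normal -0.359 0.587 0.726
outer loop
vertex 2.692 3.918 0.545
vertex 2.844 3.172 1.224
vertex 4.364 4.145 1.188
endloop
endfacet
facet normal -0.610 -0.598 -0.521
outer loop
vertex 2.844 3.172 1.224
vertex 3.456 3.255 0.412
vertex 3.608 2.509 1.091
endloop
endfacet
facet normal 0.087 -0.099 0.991
outer loop
vertex 2.844 3.172 1.224
vertex 3.608 2.509 1.091
vertex 4.364 4.145 1.188
endloop
endfacet
facet normal -0.610 -0.598 -0.520
outer loop
vertex 3.608 2.509 1.091
vertex 3.456 3.255 0.412
vertex 4.219 2.592 0.279
endloop
endfacet
facet normal 0.757 -0.381 0.531
outer loop
vertex 3.608 2.509 1.091
vertex 4.219 2.592 0.279
vertex 4.364 4.145 1.188
endloop
endfacet
facet normal -0.882 0.007 -0.471
outer loop
vertex -1.726 -2.158 -0.284
vertex -1.946 -1.804 0.133
vertex -1.676 -1.656 -0.37
endloop
endfacet
facet normal 0.677 -0.189 -0.711
outer loop
vertex -1.726 -2.158 -0.284
vertex -1.676 -1.656 -0.37
vertex -0.234 -1.816 1.047
endloop
endfacet
facet normal -0.882 0.006 -0.472
outer loop
vertex -1.676 -1.656 -0.37
vertex -1.946 -1.804 0.133
vertex -1.83 -1.265 -0.077
endloop
endfacet
facet normal 0.583 0.622 -0.523
outer loop
vertex -1.676 -1.656 -0.37
vertex -1.83 -1.265 -0.077
vertex -0.234 -1.816 1.047
endloop
endfacet
facet normal -0.882 0.007 -0.470
outer loop
vertex -1.83 -1.265 -0.077
vertex -1.946 -1.804 0.133
vertex -2.071 -1.281 0.375
endloop
endfacet
facet normal 0.224 0.962 0.154
outer loop
vertex -1.83 -1.265 -0.077
vertex -2.071 -1.281 0.375
vertex -0.234 -1.816 1.047
endloop
endfacet
facet normal -0.882 0.007 -0.470
outer loop
vertex -2.071 -1.281 0.375
vertex -1.946 -1.804 0.133
vertex -2.218 -1.69 0.645
endloop
endfacet
facet normal -0.127 0.578 0.806
outer loop
vertex -2.071 -1.281 0.375
vertex -2.218 -1.69 0.645
vertex -0.234 -1.816 1.047
endloop
endfacet
facet normal -0.883 0.006 -0.470
outer loop
vertex -2.218 -1.69 0.645
vertex -1.946 -1.804 0.133
vertex -2.16 -2.186 0.53
endloop
endfacet
facet normal -0.207 -0.244 0.947
outer loop
vertex -2.218 -1.69 0.645
vertex -2.16 -2.186 0.53
vertex -0.234 -1.816 1.047
endloop
endfacet
facet normal -0.883 0.006 -0.470
outer loop
vertex -2.16 -2.186 0.53
vertex -1.946 -1.804 0.133
vertex -1.941 -2.394 0.116
endloop
endfacet
facet normal 0.044 -0.883 0.467
outer loop
vertex -2.16 -2.186 0.53
vertex -1.941 -2.394 0.116
vertex -0.234 -1.816 1.047
endloop
endfacet
facet normal -0.882 0.006 -0.471
outer loop
vertex -1.941 -2.394 0.116
vertex -1.946 -1.804 0.133
vertex -1.726 -2.158 -0.284
endloop
endfacet
facet normal 0.438 -0.857 -0.271
outer loop
vertex -1.941 -2.394 0.116
vertex -1.726 -2.158 -0.284
vertex -0.234 -1.816 1.047
endloop
endfacet
facet normal -0.708 0.112 -0.698
outer loop
vertex -3.543 -0.632 -2.545
vertex -3.822 -0.327 -2.213
vertex -3.453 -0.181 -2.564
endloop
endfacet
facet normal 0.861 -0.192 -0.471
outer loop
vertex -3.543 -0.632 -2.545
vertex -3.453 -0.181 -2.564
vertex -2.758 -0.493 -1.167
endloop
endfacet
facet normal -0.708 0.111 -0.698
outer loop
vertex -3.453 -0.181 -2.564
vertex -3.822 -0.327 -2.213
vertex -3.641 0.16 -2.319
endloop
endfacet
facet normal 0.763 0.598 -0.246
outer loop
vertex -3.453 -0.181 -2.564
vertex -3.641 0.16 -2.319
vertex -2.758 -0.493 -1.167
endloop
endfacet
facet normal -0.708 0.111 -0.697
outer loop
vertex -3.641 0.16 -2.319
vertex -3.822 -0.327 -2.213
vertex -3.965 0.134 -1.994
endloop
endfacet
facet normal 0.252 0.912 0.324
outer loop
vertex -3.641 0.16 -2.319
vertex -3.965 0.134 -1.994
vertex -2.758 -0.493 -1.167
endloop
endfacet
facet normal -0.710 0.111 -0.696
outer loop
vertex -3.965 0.134 -1.994
vertex -3.822 -0.327 -2.213
vertex -4.181 -0.239 -1.833
endloop
endfacet
facet normal -0.286 0.515 0.808
outer loop
vertex -3.965 0.134 -1.994
vertex -4.181 -0.239 -1.833
vertex -2.758 -0.493 -1.167
endloop
endfacet
facet normal -0.710 0.109 -0.696
outer loop
vertex -4.181 -0.239 -1.833
vertex -3.822 -0.327 -2.213
vertex -4.126 -0.678 -1.958
endloop
endfacet
facet normal -0.448 -0.296 0.844
outer loop
vertex -4.181 -0.239 -1.833
vertex -4.126 -0.678 -1.958
vertex -2.758 -0.493 -1.167
endloop
endfacet
facet normal -0.710 0.110 -0.695
outer loop
vertex -4.126 -0.678 -1.958
vertex -3.822 -0.327 -2.213
vertex -3.843 -0.853 -2.275
endloop
endfacet
facet normal -0.110 -0.908 0.403
outer loop
vertex -4.126 -0.678 -1.958
vertex -3.843 -0.853 -2.275
vertex -2.758 -0.493 -1.167
endloop
endfacet
facet normal -0.709 0.110 -0.697
outer loop
vertex -3.843 -0.853 -2.275
vertex -3.822 -0.327 -2.213
vertex -3.543 -0.632 -2.545
endloop
endfacet
facet normal 0.472 -0.863 -0.182
outer loop
vertex -3.843 -0.853 -2.275
vertex -3.543 -0.632 -2.545
vertex -2.758 -0.493 -1.167
endloop
endfacet

endsolid


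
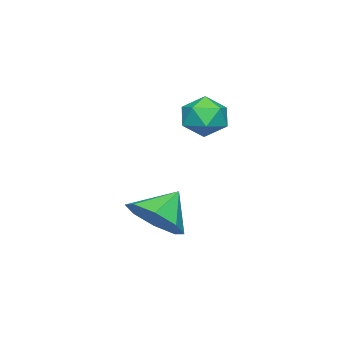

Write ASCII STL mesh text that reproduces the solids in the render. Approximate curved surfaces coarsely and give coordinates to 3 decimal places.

solid 
facet normal 0.699 -0.235 -0.676
outer loop
vertex -0.091 1.04 -3.124
vertex -0.819 0.605 -3.726
vertex -0.412 1.558 -3.636
endloop
endfacet
facet normal 0.066 0.722 0.689
outer loop
vertex -0.091 1.04 -3.124
vertex -0.412 1.558 -3.636
vertex -1.741 0.915 -2.834
endloop
endfacet
facet normal 0.699 -0.235 -0.675
outer loop
vertex -0.412 1.558 -3.636
vertex -0.819 0.605 -3.726
vertex -0.971 1.518 -4.201
endloop
endfacet
facet normal -0.304 0.923 0.236
outer loop
vertex -0.412 1.558 -3.636
vertex -0.971 1.518 -4.201
vertex -1.741 0.915 -2.834
endloop
endfacet
facet normal 0.698 -0.236 -0.676
outer loop
vertex -0.971 1.518 -4.201
vertex -0.819 0.605 -3.726
vertex -1.442 0.943 -4.487
endloop
endfacet
facet normal -0.737 0.665 -0.122
outer loop
vertex -0.971 1.518 -4.201
vertex -1.442 0.943 -4.487
vertex -1.741 0.915 -2.834
endloop
endfacet
facet normal 0.699 -0.234 -0.676
outer loop
vertex -1.442 0.943 -4.487
vertex -0.819 0.605 -3.726
vertex -1.547 0.17 -4.328
endloop
endfacet
facet normal -0.980 0.097 -0.176
outer loop
vertex -1.442 0.943 -4.487
vertex -1.547 0.17 -4.328
vertex -1.741 0.915 -2.834
endloop
endfacet
facet normal 0.699 -0.235 -0.676
outer loop
vertex -1.547 0.17 -4.328
vertex -0.819 0.605 -3.726
vertex -1.226 -0.348 -3.816
endloop
endfacet
facet normal -0.889 -0.445 0.107
outer loop
vertex -1.547 0.17 -4.328
vertex -1.226 -0.348 -3.816
vertex -1.741 0.915 -2.834
endloop
endfacet
facet normal 0.699 -0.235 -0.675
outer loop
vertex -1.226 -0.348 -3.816
vertex -0.819 0.605 -3.726
vertex -0.667 -0.308 -3.251
endloop
endfacet
facet normal -0.519 -0.646 0.559
outer loop
vertex -1.226 -0.348 -3.816
vertex -0.667 -0.308 -3.251
vertex -1.741 0.915 -2.834
endloop
endfacet
facet normal 0.698 -0.236 -0.676
outer loop
vertex -0.667 -0.308 -3.251
vertex -0.819 0.605 -3.726
vertex -0.196 0.267 -2.965
endloop
endfacet
facet normal -0.085 -0.387 0.918
outer loop
vertex -0.667 -0.308 -3.251
vertex -0.196 0.267 -2.965
vertex -1.741 0.915 -2.834
endloop
endfacet
facet normal 0.699 -0.234 -0.676
outer loop
vertex -0.196 0.267 -2.965
vertex -0.819 0.605 -3.726
vertex -0.091 1.04 -3.124
endloop
endfacet
facet normal 0.157 0.178 0.971
outer loop
vertex -0.196 0.267 -2.965
vertex -0.091 1.04 -3.124
vertex -1.741 0.915 -2.834
endloop
endfacet
facet normal -0.347 0.501 0.793
outer loop
vertex -3.24 1.499 0.21
vertex -4.028 1.302 -0.01
vertex -3.594 0.794 0.501
endloop
endfacet
facet normal 0.300 0.231 0.925
outer loop
vertex -3.24 1.499 0.21
vertex -3.594 0.794 0.501
vertex -2.793 0.788 0.243
endloop
endfacet
facet normal 0.752 0.493 0.438
outer loop
vertex -3.24 1.499 0.21
vertex -2.793 0.788 0.243
vertex -2.733 1.292 -0.427
endloop
endfacet
facet normal 0.384 0.923 0.005
outer loop
vertex -3.24 1.499 0.21
vertex -2.733 1.292 -0.427
vertex -3.496 1.61 -0.584
endloop
endfacet
facet normal -0.295 0.929 0.225
outer loop
vertex -3.24 1.499 0.21
vertex -3.496 1.61 -0.584
vertex -4.028 1.302 -0.01
endloop
endfacet
facet normal 0.267 -0.475 0.839
outer loop
vertex -2.793 0.788 0.243
vertex -3.594 0.794 0.501
vertex -3.304 0.15 0.044
endloop
endfacet
facet normal -0.781 -0.040 0.623
outer loop
vertex -3.594 0.794 0.501
vertex -4.028 1.302 -0.01
vertex -4.067 0.468 -0.113
endloop
endfacet
facet normal -0.698 0.652 -0.297
outer loop
vertex -4.028 1.302 -0.01
vertex -3.496 1.61 -0.584
vertex -4.007 0.972 -0.783
endloop
endfacet
facet normal 0.402 0.643 -0.651
outer loop
vertex -3.496 1.61 -0.584
vertex -2.733 1.292 -0.427
vertex -3.206 0.966 -1.041
endloop
endfacet
facet normal 0.997 -0.053 0.050
outer loop
vertex -2.733 1.292 -0.427
vertex -2.793 0.788 0.243
vertex -2.772 0.458 -0.53
endloop
endfacet
facet normal -0.384 -0.923 -0.005
outer loop
vertex -3.56 0.261 -0.75
vertex -3.304 0.15 0.044
vertex -4.067 0.468 -0.113
endloop
endfacet
facet normal -0.752 -0.493 -0.438
outer loop
vertex -3.56 0.261 -0.75
vertex -4.067 0.468 -0.113
vertex -4.007 0.972 -0.783
endloop
endfacet
facet normal -0.300 -0.231 -0.925
outer loop
vertex -3.56 0.261 -0.75
vertex -4.007 0.972 -0.783
vertex -3.206 0.966 -1.041
endloop
endfacet
facet normal 0.347 -0.501 -0.793
outer loop
vertex -3.56 0.261 -0.75
vertex -3.206 0.966 -1.041
vertex -2.772 0.458 -0.53
endloop
endfacet
facet normal 0.295 -0.929 -0.225
outer loop
vertex -3.56 0.261 -0.75
vertex -2.772 0.458 -0.53
vertex -3.304 0.15 0.044
endloop
endfacet
facet normal -0.402 -0.643 0.651
outer loop
vertex -4.067 0.468 -0.113
vertex -3.304 0.15 0.044
vertex -3.594 0.794 0.501
endloop
endfacet
facet normal -0.997 0.053 -0.050
outer loop
vertex -4.007 0.972 -0.783
vertex -4.067 0.468 -0.113
vertex -4.028 1.302 -0.01
endloop
endfacet
facet normal -0.267 0.475 -0.839
outer loop
vertex -3.206 0.966 -1.041
vertex -4.007 0.972 -0.783
vertex -3.496 1.61 -0.584
endloop
endfacet
facet normal 0.781 0.040 -0.623
outer loop
vertex -2.772 0.458 -0.53
vertex -3.206 0.966 -1.041
vertex -2.733 1.292 -0.427
endloop
endfacet
facet normal 0.698 -0.652 0.297
outer loop
vertex -3.304 0.15 0.044
vertex -2.772 0.458 -0.53
vertex -2.793 0.788 0.243
endloop
endfacet

endsolid


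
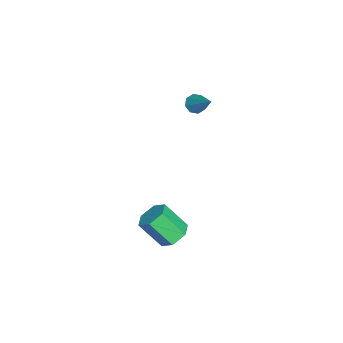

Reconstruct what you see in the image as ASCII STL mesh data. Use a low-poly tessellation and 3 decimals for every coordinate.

solid 
facet normal 0.094 0.641 -0.762
outer loop
vertex 2.659 0.062 -3.434
vertex 2.276 -0.537 -3.985
vertex 1.766 0.06 -3.546
endloop
endfacet
facet normal -0.081 0.768 0.635
outer loop
vertex 2.659 0.062 -3.434
vertex 1.766 0.06 -3.546
vertex 2.486 -1.123 -2.024
endloop
endfacet
facet normal -0.081 0.768 0.635
outer loop
vertex 2.486 -1.123 -2.024
vertex 1.766 0.06 -3.546
vertex 1.593 -1.125 -2.136
endloop
endfacet
facet normal -0.094 -0.640 0.762
outer loop
vertex 2.486 -1.123 -2.024
vertex 1.593 -1.125 -2.136
vertex 2.104 -1.723 -2.575
endloop
endfacet
facet normal 0.093 0.640 -0.762
outer loop
vertex 1.766 0.06 -3.546
vertex 2.276 -0.537 -3.985
vertex 1.383 -0.54 -4.097
endloop
endfacet
facet normal -0.900 0.382 0.210
outer loop
vertex 1.766 0.06 -3.546
vertex 1.383 -0.54 -4.097
vertex 1.593 -1.125 -2.136
endloop
endfacet
facet normal -0.901 0.381 0.210
outer loop
vertex 1.593 -1.125 -2.136
vertex 1.383 -0.54 -4.097
vertex 1.211 -1.725 -2.687
endloop
endfacet
facet normal -0.094 -0.640 0.762
outer loop
vertex 1.593 -1.125 -2.136
vertex 1.211 -1.725 -2.687
vertex 2.104 -1.723 -2.575
endloop
endfacet
facet normal 0.093 0.641 -0.762
outer loop
vertex 1.383 -0.54 -4.097
vertex 2.276 -0.537 -3.985
vertex 1.894 -1.137 -4.536
endloop
endfacet
facet normal -0.818 -0.387 -0.425
outer loop
vertex 1.383 -0.54 -4.097
vertex 1.894 -1.137 -4.536
vertex 1.211 -1.725 -2.687
endloop
endfacet
facet normal -0.818 -0.386 -0.425
outer loop
vertex 1.211 -1.725 -2.687
vertex 1.894 -1.137 -4.536
vertex 1.721 -2.322 -3.126
endloop
endfacet
facet normal -0.094 -0.641 0.762
outer loop
vertex 1.211 -1.725 -2.687
vertex 1.721 -2.322 -3.126
vertex 2.104 -1.723 -2.575
endloop
endfacet
facet normal 0.094 0.640 -0.762
outer loop
vertex 1.894 -1.137 -4.536
vertex 2.276 -0.537 -3.985
vertex 2.787 -1.135 -4.424
endloop
endfacet
facet normal 0.081 -0.768 -0.635
outer loop
vertex 1.894 -1.137 -4.536
vertex 2.787 -1.135 -4.424
vertex 1.721 -2.322 -3.126
endloop
endfacet
facet normal 0.081 -0.768 -0.635
outer loop
vertex 1.721 -2.322 -3.126
vertex 2.787 -1.135 -4.424
vertex 2.614 -2.32 -3.014
endloop
endfacet
facet normal -0.094 -0.641 0.762
outer loop
vertex 1.721 -2.322 -3.126
vertex 2.614 -2.32 -3.014
vertex 2.104 -1.723 -2.575
endloop
endfacet
facet normal 0.094 0.640 -0.762
outer loop
vertex 2.787 -1.135 -4.424
vertex 2.276 -0.537 -3.985
vertex 3.169 -0.535 -3.873
endloop
endfacet
facet normal 0.901 -0.381 -0.210
outer loop
vertex 2.787 -1.135 -4.424
vertex 3.169 -0.535 -3.873
vertex 2.614 -2.32 -3.014
endloop
endfacet
facet normal 0.900 -0.381 -0.211
outer loop
vertex 2.614 -2.32 -3.014
vertex 3.169 -0.535 -3.873
vertex 2.997 -1.72 -2.463
endloop
endfacet
facet normal -0.093 -0.640 0.762
outer loop
vertex 2.614 -2.32 -3.014
vertex 2.997 -1.72 -2.463
vertex 2.104 -1.723 -2.575
endloop
endfacet
facet normal 0.094 0.641 -0.762
outer loop
vertex 3.169 -0.535 -3.873
vertex 2.276 -0.537 -3.985
vertex 2.659 0.062 -3.434
endloop
endfacet
facet normal 0.818 0.387 0.425
outer loop
vertex 3.169 -0.535 -3.873
vertex 2.659 0.062 -3.434
vertex 2.997 -1.72 -2.463
endloop
endfacet
facet normal 0.818 0.387 0.426
outer loop
vertex 2.997 -1.72 -2.463
vertex 2.659 0.062 -3.434
vertex 2.486 -1.123 -2.024
endloop
endfacet
facet normal -0.093 -0.641 0.762
outer loop
vertex 2.997 -1.72 -2.463
vertex 2.486 -1.123 -2.024
vertex 2.104 -1.723 -2.575
endloop
endfacet
facet normal -0.590 -0.479 -0.650
outer loop
vertex -1.774 -0.255 2.426
vertex -2.266 -0.019 2.699
vertex -1.902 0.154 2.241
endloop
endfacet
facet normal 0.896 0.084 -0.435
outer loop
vertex -1.774 -0.255 2.426
vertex -1.902 0.154 2.241
vertex -1.154 0.879 3.921
endloop
endfacet
facet normal -0.591 -0.477 -0.650
outer loop
vertex -1.902 0.154 2.241
vertex -2.266 -0.019 2.699
vertex -2.243 0.462 2.325
endloop
endfacet
facet normal 0.498 0.693 -0.521
outer loop
vertex -1.902 0.154 2.241
vertex -2.243 0.462 2.325
vertex -1.154 0.879 3.921
endloop
endfacet
facet normal -0.591 -0.477 -0.650
outer loop
vertex -2.243 0.462 2.325
vertex -2.266 -0.019 2.699
vertex -2.597 0.488 2.628
endloop
endfacet
facet normal -0.093 0.977 -0.192
outer loop
vertex -2.243 0.462 2.325
vertex -2.597 0.488 2.628
vertex -1.154 0.879 3.921
endloop
endfacet
facet normal -0.592 -0.477 -0.649
outer loop
vertex -2.597 0.488 2.628
vertex -2.266 -0.019 2.699
vertex -2.757 0.217 2.973
endloop
endfacet
facet normal -0.529 0.769 0.358
outer loop
vertex -2.597 0.488 2.628
vertex -2.757 0.217 2.973
vertex -1.154 0.879 3.921
endloop
endfacet
facet normal -0.592 -0.477 -0.649
outer loop
vertex -2.757 0.217 2.973
vertex -2.266 -0.019 2.699
vertex -2.629 -0.192 3.157
endloop
endfacet
facet normal -0.557 0.190 0.809
outer loop
vertex -2.757 0.217 2.973
vertex -2.629 -0.192 3.157
vertex -1.154 0.879 3.921
endloop
endfacet
facet normal -0.592 -0.478 -0.649
outer loop
vertex -2.629 -0.192 3.157
vertex -2.266 -0.019 2.699
vertex -2.289 -0.5 3.074
endloop
endfacet
facet normal -0.160 -0.418 0.894
outer loop
vertex -2.629 -0.192 3.157
vertex -2.289 -0.5 3.074
vertex -1.154 0.879 3.921
endloop
endfacet
facet normal -0.590 -0.479 -0.650
outer loop
vertex -2.289 -0.5 3.074
vertex -2.266 -0.019 2.699
vertex -1.934 -0.526 2.771
endloop
endfacet
facet normal 0.431 -0.703 0.566
outer loop
vertex -2.289 -0.5 3.074
vertex -1.934 -0.526 2.771
vertex -1.154 0.879 3.921
endloop
endfacet
facet normal -0.590 -0.479 -0.650
outer loop
vertex -1.934 -0.526 2.771
vertex -2.266 -0.019 2.699
vertex -1.774 -0.255 2.426
endloop
endfacet
facet normal 0.869 -0.494 0.015
outer loop
vertex -1.934 -0.526 2.771
vertex -1.774 -0.255 2.426
vertex -1.154 0.879 3.921
endloop
endfacet

endsolid


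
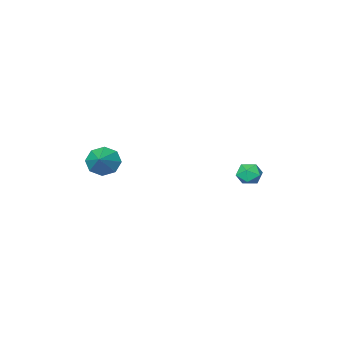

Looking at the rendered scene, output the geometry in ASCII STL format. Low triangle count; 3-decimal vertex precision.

solid 
facet normal -0.579 -0.634 -0.514
outer loop
vertex 2.896 -2.055 -0.206
vertex 2.631 -2.362 0.471
vertex 2.403 -1.771 -0.001
endloop
endfacet
facet normal 0.317 0.851 -0.418
outer loop
vertex 2.896 -2.055 -0.206
vertex 2.403 -1.771 -0.001
vertex 3.349 -1.578 1.109
endloop
endfacet
facet normal -0.579 -0.633 -0.513
outer loop
vertex 2.403 -1.771 -0.001
vertex 2.631 -2.362 0.471
vertex 2.044 -1.834 0.482
endloop
endfacet
facet normal -0.187 0.982 -0.011
outer loop
vertex 2.403 -1.771 -0.001
vertex 2.044 -1.834 0.482
vertex 3.349 -1.578 1.109
endloop
endfacet
facet normal -0.579 -0.633 -0.514
outer loop
vertex 2.044 -1.834 0.482
vertex 2.631 -2.362 0.471
vertex 2.028 -2.206 0.958
endloop
endfacet
facet normal -0.408 0.726 0.554
outer loop
vertex 2.044 -1.834 0.482
vertex 2.028 -2.206 0.958
vertex 3.349 -1.578 1.109
endloop
endfacet
facet normal -0.579 -0.633 -0.514
outer loop
vertex 2.028 -2.206 0.958
vertex 2.631 -2.362 0.471
vertex 2.366 -2.67 1.149
endloop
endfacet
facet normal -0.218 0.231 0.948
outer loop
vertex 2.028 -2.206 0.958
vertex 2.366 -2.67 1.149
vertex 3.349 -1.578 1.109
endloop
endfacet
facet normal -0.580 -0.632 -0.514
outer loop
vertex 2.366 -2.67 1.149
vertex 2.631 -2.362 0.471
vertex 2.858 -2.954 0.943
endloop
endfacet
facet normal 0.272 -0.210 0.939
outer loop
vertex 2.366 -2.67 1.149
vertex 2.858 -2.954 0.943
vertex 3.349 -1.578 1.109
endloop
endfacet
facet normal -0.579 -0.632 -0.515
outer loop
vertex 2.858 -2.954 0.943
vertex 2.631 -2.362 0.471
vertex 3.218 -2.891 0.461
endloop
endfacet
facet normal 0.774 -0.341 0.534
outer loop
vertex 2.858 -2.954 0.943
vertex 3.218 -2.891 0.461
vertex 3.349 -1.578 1.109
endloop
endfacet
facet normal -0.579 -0.633 -0.514
outer loop
vertex 3.218 -2.891 0.461
vertex 2.631 -2.362 0.471
vertex 3.234 -2.519 -0.015
endloop
endfacet
facet normal 0.996 -0.084 -0.032
outer loop
vertex 3.218 -2.891 0.461
vertex 3.234 -2.519 -0.015
vertex 3.349 -1.578 1.109
endloop
endfacet
facet normal -0.579 -0.633 -0.514
outer loop
vertex 3.234 -2.519 -0.015
vertex 2.631 -2.362 0.471
vertex 2.896 -2.055 -0.206
endloop
endfacet
facet normal 0.806 0.411 -0.427
outer loop
vertex 3.234 -2.519 -0.015
vertex 2.896 -2.055 -0.206
vertex 3.349 -1.578 1.109
endloop
endfacet
facet normal -0.671 0.595 0.443
outer loop
vertex -3.404 0.773 -0.848
vertex -3.885 0.344 -1.0
vertex -3.558 0.286 -0.427
endloop
endfacet
facet normal -0.030 0.659 0.752
outer loop
vertex -3.404 0.773 -0.848
vertex -3.558 0.286 -0.427
vertex -2.923 0.44 -0.537
endloop
endfacet
facet normal 0.436 0.864 0.252
outer loop
vertex -3.404 0.773 -0.848
vertex -2.923 0.44 -0.537
vertex -2.858 0.594 -1.178
endloop
endfacet
facet normal 0.083 0.927 -0.365
outer loop
vertex -3.404 0.773 -0.848
vertex -2.858 0.594 -1.178
vertex -3.453 0.535 -1.464
endloop
endfacet
facet normal -0.601 0.761 -0.246
outer loop
vertex -3.404 0.773 -0.848
vertex -3.453 0.535 -1.464
vertex -3.885 0.344 -1.0
endloop
endfacet
facet normal 0.167 0.015 0.986
outer loop
vertex -2.923 0.44 -0.537
vertex -3.558 0.286 -0.427
vertex -3.107 -0.195 -0.496
endloop
endfacet
facet normal -0.869 -0.088 0.487
outer loop
vertex -3.558 0.286 -0.427
vertex -3.885 0.344 -1.0
vertex -3.702 -0.254 -0.782
endloop
endfacet
facet normal -0.756 0.178 -0.630
outer loop
vertex -3.885 0.344 -1.0
vertex -3.453 0.535 -1.464
vertex -3.637 -0.1 -1.423
endloop
endfacet
facet normal 0.351 0.447 -0.823
outer loop
vertex -3.453 0.535 -1.464
vertex -2.858 0.594 -1.178
vertex -3.002 0.054 -1.533
endloop
endfacet
facet normal 0.921 0.346 0.177
outer loop
vertex -2.858 0.594 -1.178
vertex -2.923 0.44 -0.537
vertex -2.675 -0.004 -0.96
endloop
endfacet
facet normal -0.083 -0.927 0.365
outer loop
vertex -3.156 -0.433 -1.112
vertex -3.107 -0.195 -0.496
vertex -3.702 -0.254 -0.782
endloop
endfacet
facet normal -0.436 -0.864 -0.252
outer loop
vertex -3.156 -0.433 -1.112
vertex -3.702 -0.254 -0.782
vertex -3.637 -0.1 -1.423
endloop
endfacet
facet normal 0.030 -0.659 -0.752
outer loop
vertex -3.156 -0.433 -1.112
vertex -3.637 -0.1 -1.423
vertex -3.002 0.054 -1.533
endloop
endfacet
facet normal 0.671 -0.595 -0.443
outer loop
vertex -3.156 -0.433 -1.112
vertex -3.002 0.054 -1.533
vertex -2.675 -0.004 -0.96
endloop
endfacet
facet normal 0.601 -0.761 0.246
outer loop
vertex -3.156 -0.433 -1.112
vertex -2.675 -0.004 -0.96
vertex -3.107 -0.195 -0.496
endloop
endfacet
facet normal -0.351 -0.447 0.823
outer loop
vertex -3.702 -0.254 -0.782
vertex -3.107 -0.195 -0.496
vertex -3.558 0.286 -0.427
endloop
endfacet
facet normal -0.921 -0.346 -0.177
outer loop
vertex -3.637 -0.1 -1.423
vertex -3.702 -0.254 -0.782
vertex -3.885 0.344 -1.0
endloop
endfacet
facet normal -0.167 -0.015 -0.986
outer loop
vertex -3.002 0.054 -1.533
vertex -3.637 -0.1 -1.423
vertex -3.453 0.535 -1.464
endloop
endfacet
facet normal 0.869 0.088 -0.487
outer loop
vertex -2.675 -0.004 -0.96
vertex -3.002 0.054 -1.533
vertex -2.858 0.594 -1.178
endloop
endfacet
facet normal 0.756 -0.178 0.630
outer loop
vertex -3.107 -0.195 -0.496
vertex -2.675 -0.004 -0.96
vertex -2.923 0.44 -0.537
endloop
endfacet

endsolid


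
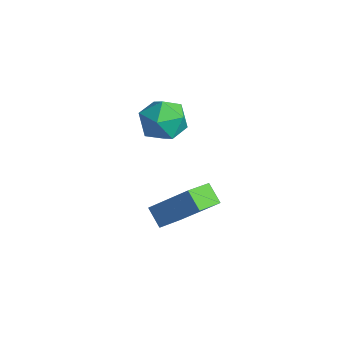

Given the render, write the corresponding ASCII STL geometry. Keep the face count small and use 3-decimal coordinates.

solid 
facet normal -0.499 0.446 0.743
outer loop
vertex -1.436 -0.978 3.807
vertex -0.668 -1.084 4.386
vertex -0.76 -0.288 3.846
endloop
endfacet
facet normal -0.713 0.693 0.108
outer loop
vertex -1.436 -0.978 3.807
vertex -0.76 -0.288 3.846
vertex -1.139 -0.546 2.994
endloop
endfacet
facet normal -0.952 0.139 -0.274
outer loop
vertex -1.436 -0.978 3.807
vertex -1.139 -0.546 2.994
vertex -1.283 -1.502 3.009
endloop
endfacet
facet normal -0.884 -0.450 0.126
outer loop
vertex -1.436 -0.978 3.807
vertex -1.283 -1.502 3.009
vertex -0.991 -1.835 3.869
endloop
endfacet
facet normal -0.604 -0.259 0.754
outer loop
vertex -1.436 -0.978 3.807
vertex -0.991 -1.835 3.869
vertex -0.668 -1.084 4.386
endloop
endfacet
facet normal -0.145 0.963 -0.227
outer loop
vertex -1.139 -0.546 2.994
vertex -0.76 -0.288 3.846
vertex -0.189 -0.385 3.071
endloop
endfacet
facet normal 0.203 0.566 0.799
outer loop
vertex -0.76 -0.288 3.846
vertex -0.668 -1.084 4.386
vertex 0.103 -0.718 3.931
endloop
endfacet
facet normal 0.031 -0.576 0.817
outer loop
vertex -0.668 -1.084 4.386
vertex -0.991 -1.835 3.869
vertex -0.041 -1.674 3.946
endloop
endfacet
facet normal -0.421 -0.885 -0.200
outer loop
vertex -0.991 -1.835 3.869
vertex -1.283 -1.502 3.009
vertex -0.42 -1.932 3.094
endloop
endfacet
facet normal -0.530 0.067 -0.845
outer loop
vertex -1.283 -1.502 3.009
vertex -1.139 -0.546 2.994
vertex -0.512 -1.136 2.554
endloop
endfacet
facet normal 0.884 0.450 -0.126
outer loop
vertex 0.256 -1.242 3.133
vertex -0.189 -0.385 3.071
vertex 0.103 -0.718 3.931
endloop
endfacet
facet normal 0.952 -0.139 0.274
outer loop
vertex 0.256 -1.242 3.133
vertex 0.103 -0.718 3.931
vertex -0.041 -1.674 3.946
endloop
endfacet
facet normal 0.713 -0.693 -0.108
outer loop
vertex 0.256 -1.242 3.133
vertex -0.041 -1.674 3.946
vertex -0.42 -1.932 3.094
endloop
endfacet
facet normal 0.499 -0.446 -0.743
outer loop
vertex 0.256 -1.242 3.133
vertex -0.42 -1.932 3.094
vertex -0.512 -1.136 2.554
endloop
endfacet
facet normal 0.604 0.259 -0.754
outer loop
vertex 0.256 -1.242 3.133
vertex -0.512 -1.136 2.554
vertex -0.189 -0.385 3.071
endloop
endfacet
facet normal 0.421 0.885 0.200
outer loop
vertex 0.103 -0.718 3.931
vertex -0.189 -0.385 3.071
vertex -0.76 -0.288 3.846
endloop
endfacet
facet normal 0.530 -0.067 0.845
outer loop
vertex -0.041 -1.674 3.946
vertex 0.103 -0.718 3.931
vertex -0.668 -1.084 4.386
endloop
endfacet
facet normal 0.145 -0.963 0.227
outer loop
vertex -0.42 -1.932 3.094
vertex -0.041 -1.674 3.946
vertex -0.991 -1.835 3.869
endloop
endfacet
facet normal -0.203 -0.566 -0.799
outer loop
vertex -0.512 -1.136 2.554
vertex -0.42 -1.932 3.094
vertex -1.283 -1.502 3.009
endloop
endfacet
facet normal -0.031 0.576 -0.817
outer loop
vertex -0.189 -0.385 3.071
vertex -0.512 -1.136 2.554
vertex -1.139 -0.546 2.994
endloop
endfacet
facet normal -0.762 -0.047 0.646
outer loop
vertex 1.173 -1.186 1.017
vertex 0.759 -0.091 0.608
vertex 0.076 -2.111 -0.346
endloop
endfacet
facet normal 0.334 -0.883 0.330
outer loop
vertex 0.761 -2.069 -0.928
vertex 1.173 -1.186 1.017
vertex 0.076 -2.111 -0.346
endloop
endfacet
facet normal -0.762 -0.047 0.646
outer loop
vertex 0.076 -2.111 -0.346
vertex 0.759 -0.091 0.608
vertex -0.339 -1.017 -0.756
endloop
endfacet
facet normal -0.555 -0.468 -0.687
outer loop
vertex -0.339 -1.017 -0.756
vertex 0.761 -2.069 -0.928
vertex 0.076 -2.111 -0.346
endloop
endfacet
facet normal 0.556 0.467 0.688
outer loop
vertex 1.173 -1.186 1.017
vertex 1.444 -0.049 0.026
vertex 0.759 -0.091 0.608
endloop
endfacet
facet normal 0.335 -0.883 0.330
outer loop
vertex 1.859 -1.143 0.436
vertex 1.173 -1.186 1.017
vertex 0.761 -2.069 -0.928
endloop
endfacet
facet normal 0.554 0.468 0.689
outer loop
vertex 1.859 -1.143 0.436
vertex 1.444 -0.049 0.026
vertex 1.173 -1.186 1.017
endloop
endfacet
facet normal -0.335 0.883 -0.330
outer loop
vertex 0.759 -0.091 0.608
vertex 1.444 -0.049 0.026
vertex -0.339 -1.017 -0.756
endloop
endfacet
facet normal -0.554 -0.467 -0.689
outer loop
vertex 0.347 -0.974 -1.337
vertex 0.761 -2.069 -0.928
vertex -0.339 -1.017 -0.756
endloop
endfacet
facet normal -0.335 0.883 -0.330
outer loop
vertex -0.339 -1.017 -0.756
vertex 1.444 -0.049 0.026
vertex 0.347 -0.974 -1.337
endloop
endfacet
facet normal 0.762 0.047 -0.646
outer loop
vertex 0.347 -0.974 -1.337
vertex 1.859 -1.143 0.436
vertex 0.761 -2.069 -0.928
endloop
endfacet
facet normal 0.762 0.047 -0.646
outer loop
vertex 1.444 -0.049 0.026
vertex 1.859 -1.143 0.436
vertex 0.347 -0.974 -1.337
endloop
endfacet

endsolid


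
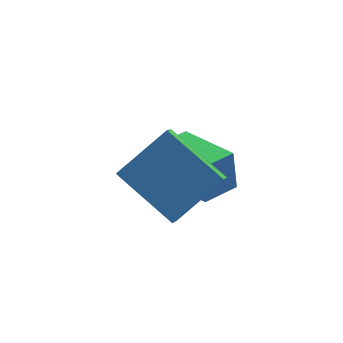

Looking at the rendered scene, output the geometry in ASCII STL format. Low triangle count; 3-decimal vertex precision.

solid 
facet normal -0.501 0.837 -0.221
outer loop
vertex -2.622 3.45 -0.034
vertex -1.61 4.029 -0.134
vertex -2.573 3.144 -1.306
endloop
endfacet
facet normal -0.864 -0.496 0.086
outer loop
vertex -1.57 1.471 -0.866
vertex -2.622 3.45 -0.034
vertex -2.573 3.144 -1.306
endloop
endfacet
facet normal -0.502 0.837 -0.220
outer loop
vertex -2.573 3.144 -1.306
vertex -1.61 4.029 -0.134
vertex -1.561 3.724 -1.407
endloop
endfacet
facet normal 0.037 -0.233 -0.972
outer loop
vertex -1.561 3.724 -1.407
vertex -1.57 1.471 -0.866
vertex -2.573 3.144 -1.306
endloop
endfacet
facet normal -0.037 0.233 0.972
outer loop
vertex -2.622 3.45 -0.034
vertex -0.607 2.356 0.306
vertex -1.61 4.029 -0.134
endloop
endfacet
facet normal -0.864 -0.495 0.085
outer loop
vertex -1.619 1.776 0.407
vertex -2.622 3.45 -0.034
vertex -1.57 1.471 -0.866
endloop
endfacet
facet normal -0.037 0.234 0.972
outer loop
vertex -1.619 1.776 0.407
vertex -0.607 2.356 0.306
vertex -2.622 3.45 -0.034
endloop
endfacet
facet normal 0.864 0.496 -0.085
outer loop
vertex -1.61 4.029 -0.134
vertex -0.607 2.356 0.306
vertex -1.561 3.724 -1.407
endloop
endfacet
facet normal 0.038 -0.233 -0.972
outer loop
vertex -0.558 2.05 -0.966
vertex -1.57 1.471 -0.866
vertex -1.561 3.724 -1.407
endloop
endfacet
facet normal 0.864 0.495 -0.086
outer loop
vertex -1.561 3.724 -1.407
vertex -0.607 2.356 0.306
vertex -0.558 2.05 -0.966
endloop
endfacet
facet normal 0.501 -0.837 0.220
outer loop
vertex -0.558 2.05 -0.966
vertex -1.619 1.776 0.407
vertex -1.57 1.471 -0.866
endloop
endfacet
facet normal 0.501 -0.837 0.221
outer loop
vertex -0.607 2.356 0.306
vertex -1.619 1.776 0.407
vertex -0.558 2.05 -0.966
endloop
endfacet
facet normal -0.582 0.675 0.454
outer loop
vertex -2.65 1.417 2.666
vertex -2.424 1.982 2.116
vertex -4.111 0.91 1.545
endloop
endfacet
facet normal -0.276 -0.688 0.671
outer loop
vertex -2.876 -0.522 0.584
vertex -2.65 1.417 2.666
vertex -4.111 0.91 1.545
endloop
endfacet
facet normal -0.582 0.676 0.452
outer loop
vertex -4.111 0.91 1.545
vertex -2.424 1.982 2.116
vertex -3.884 1.474 0.994
endloop
endfacet
facet normal -0.765 -0.266 -0.587
outer loop
vertex -3.884 1.474 0.994
vertex -2.876 -0.522 0.584
vertex -4.111 0.91 1.545
endloop
endfacet
facet normal 0.765 0.266 0.587
outer loop
vertex -2.65 1.417 2.666
vertex -1.189 0.55 1.155
vertex -2.424 1.982 2.116
endloop
endfacet
facet normal -0.276 -0.688 0.671
outer loop
vertex -1.416 -0.014 1.706
vertex -2.65 1.417 2.666
vertex -2.876 -0.522 0.584
endloop
endfacet
facet normal 0.765 0.266 0.587
outer loop
vertex -1.416 -0.014 1.706
vertex -1.189 0.55 1.155
vertex -2.65 1.417 2.666
endloop
endfacet
facet normal 0.276 0.688 -0.671
outer loop
vertex -2.424 1.982 2.116
vertex -1.189 0.55 1.155
vertex -3.884 1.474 0.994
endloop
endfacet
facet normal -0.765 -0.266 -0.587
outer loop
vertex -2.65 0.043 0.034
vertex -2.876 -0.522 0.584
vertex -3.884 1.474 0.994
endloop
endfacet
facet normal 0.276 0.688 -0.671
outer loop
vertex -3.884 1.474 0.994
vertex -1.189 0.55 1.155
vertex -2.65 0.043 0.034
endloop
endfacet
facet normal 0.583 -0.674 -0.453
outer loop
vertex -2.65 0.043 0.034
vertex -1.416 -0.014 1.706
vertex -2.876 -0.522 0.584
endloop
endfacet
facet normal 0.582 -0.676 -0.452
outer loop
vertex -1.189 0.55 1.155
vertex -1.416 -0.014 1.706
vertex -2.65 0.043 0.034
endloop
endfacet

endsolid
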